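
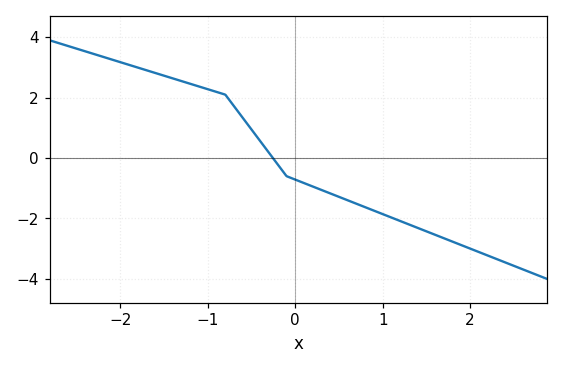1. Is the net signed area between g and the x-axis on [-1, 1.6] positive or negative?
negative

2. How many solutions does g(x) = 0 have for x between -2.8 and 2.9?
1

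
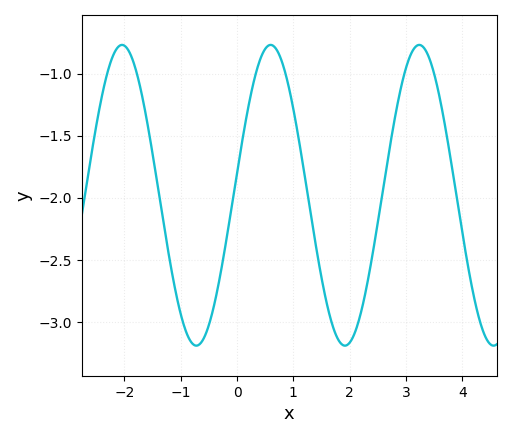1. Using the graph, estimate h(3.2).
-0.75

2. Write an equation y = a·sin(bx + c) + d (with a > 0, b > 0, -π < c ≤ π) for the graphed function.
y = 1.21sin(2.4x + 0.15) - 1.98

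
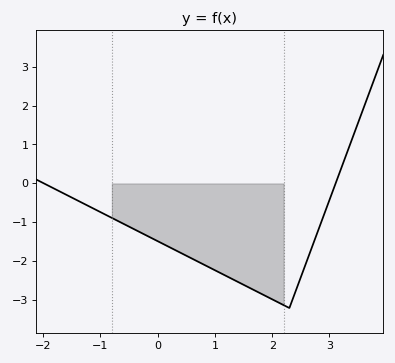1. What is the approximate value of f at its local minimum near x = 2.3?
-3.2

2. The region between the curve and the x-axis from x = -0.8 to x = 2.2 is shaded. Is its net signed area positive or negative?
negative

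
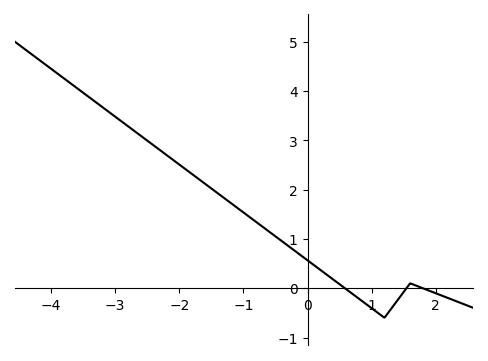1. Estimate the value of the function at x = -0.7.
1.2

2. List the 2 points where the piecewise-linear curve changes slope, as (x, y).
(1.2, -0.6); (1.6, 0.1)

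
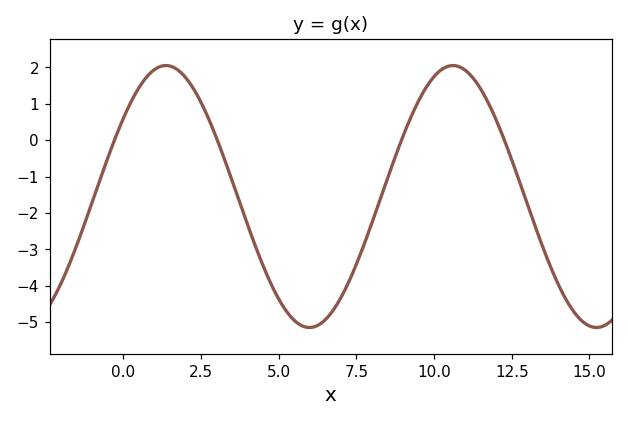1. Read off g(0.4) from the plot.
1.3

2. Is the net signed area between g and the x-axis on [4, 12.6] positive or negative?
negative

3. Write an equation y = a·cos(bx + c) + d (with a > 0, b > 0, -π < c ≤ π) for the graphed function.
y = 3.6cos(0.68x - 0.93) - 1.55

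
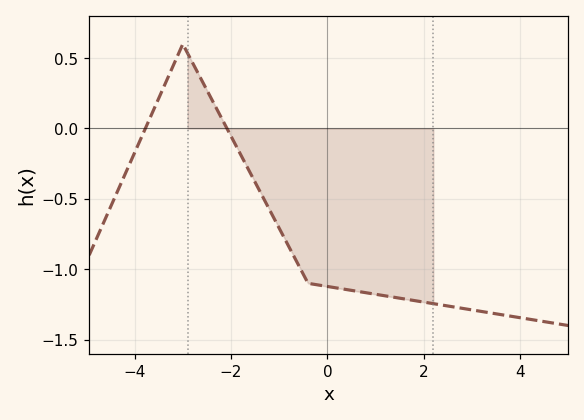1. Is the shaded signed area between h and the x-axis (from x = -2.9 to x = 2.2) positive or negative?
negative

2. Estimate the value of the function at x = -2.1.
0.011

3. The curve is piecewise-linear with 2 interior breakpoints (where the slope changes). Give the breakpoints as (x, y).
(-3, 0.6); (-0.4, -1.1)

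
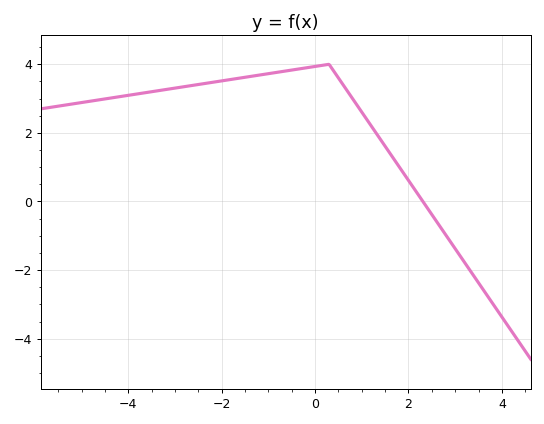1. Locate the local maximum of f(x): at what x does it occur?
0.3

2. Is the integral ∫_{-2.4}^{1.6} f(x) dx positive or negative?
positive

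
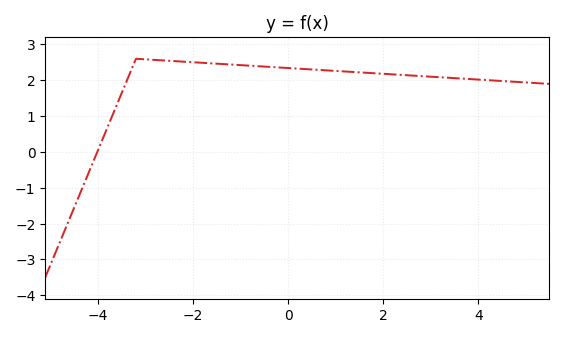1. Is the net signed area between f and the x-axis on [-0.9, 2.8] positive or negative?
positive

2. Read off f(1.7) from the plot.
2.21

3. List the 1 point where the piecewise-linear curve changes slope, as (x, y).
(-3.2, 2.6)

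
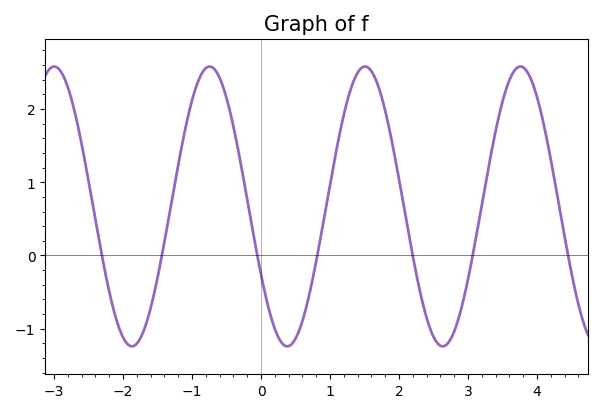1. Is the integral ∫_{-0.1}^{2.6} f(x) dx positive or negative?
positive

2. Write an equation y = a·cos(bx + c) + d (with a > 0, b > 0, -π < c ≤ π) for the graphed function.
y = 1.91cos(2.79x + 2.08) + 0.67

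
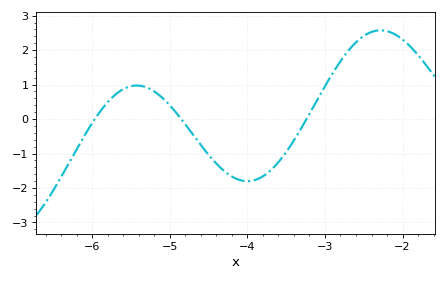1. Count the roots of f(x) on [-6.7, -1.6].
3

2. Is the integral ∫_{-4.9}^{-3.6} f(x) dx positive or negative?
negative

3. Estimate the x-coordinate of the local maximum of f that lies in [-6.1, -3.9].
-5.4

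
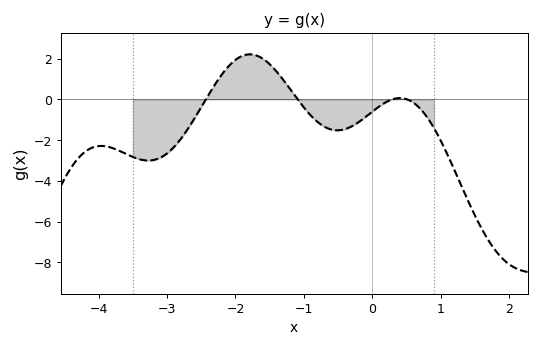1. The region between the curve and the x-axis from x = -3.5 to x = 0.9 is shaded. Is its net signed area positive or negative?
negative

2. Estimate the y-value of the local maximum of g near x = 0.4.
0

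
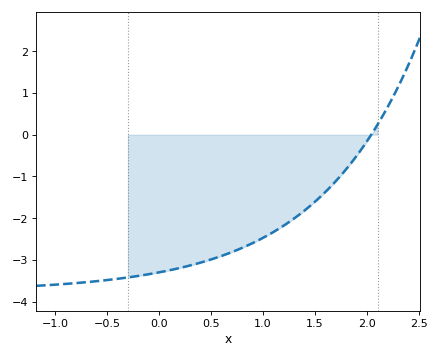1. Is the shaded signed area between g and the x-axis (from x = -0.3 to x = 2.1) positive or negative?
negative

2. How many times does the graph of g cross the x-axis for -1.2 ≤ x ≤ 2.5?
1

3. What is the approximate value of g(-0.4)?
-3.46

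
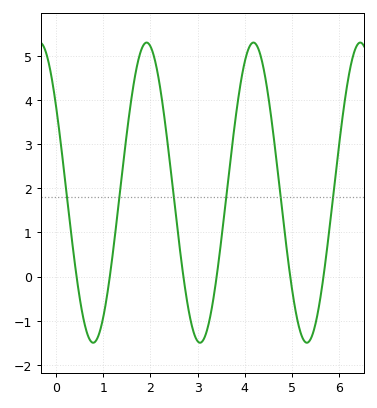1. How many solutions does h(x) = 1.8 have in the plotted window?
6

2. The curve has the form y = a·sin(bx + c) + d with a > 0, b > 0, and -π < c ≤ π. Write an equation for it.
y = 3.4sin(2.8x + 2.5) + 1.9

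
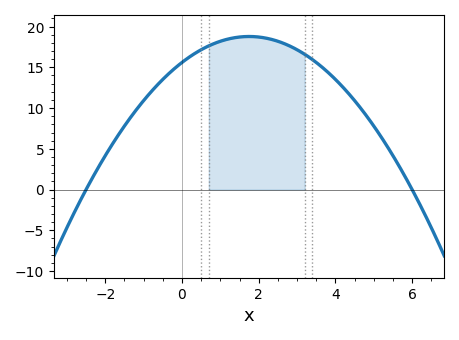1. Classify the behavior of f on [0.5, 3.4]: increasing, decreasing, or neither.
neither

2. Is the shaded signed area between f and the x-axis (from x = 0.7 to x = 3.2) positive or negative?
positive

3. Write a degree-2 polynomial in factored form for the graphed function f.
y = -1.04(x + 2.5)(x - 6)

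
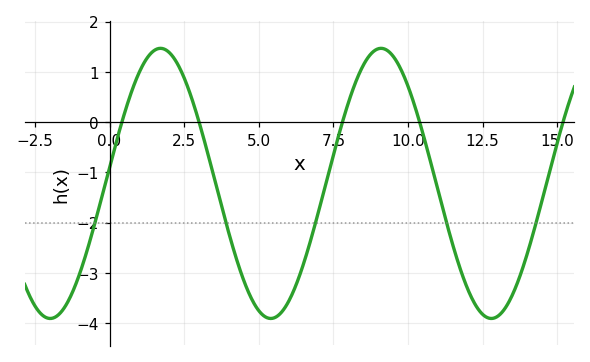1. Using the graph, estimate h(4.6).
-3.31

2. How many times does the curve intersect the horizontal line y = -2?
5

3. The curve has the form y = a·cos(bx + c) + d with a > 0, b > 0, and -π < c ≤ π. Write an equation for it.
y = 2.69cos(0.85x - 1.45) - 1.22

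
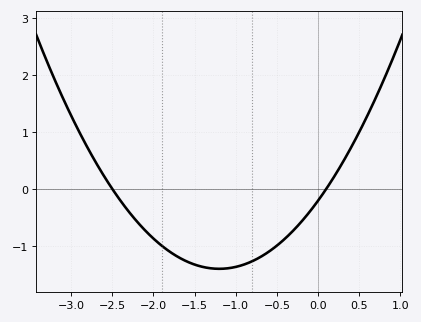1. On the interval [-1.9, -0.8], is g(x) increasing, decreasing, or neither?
neither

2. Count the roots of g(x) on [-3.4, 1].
2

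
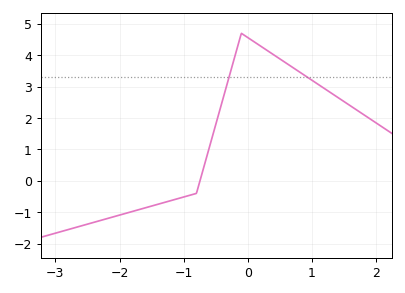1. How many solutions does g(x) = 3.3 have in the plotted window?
2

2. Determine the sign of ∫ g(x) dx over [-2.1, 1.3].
positive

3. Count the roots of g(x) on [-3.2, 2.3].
1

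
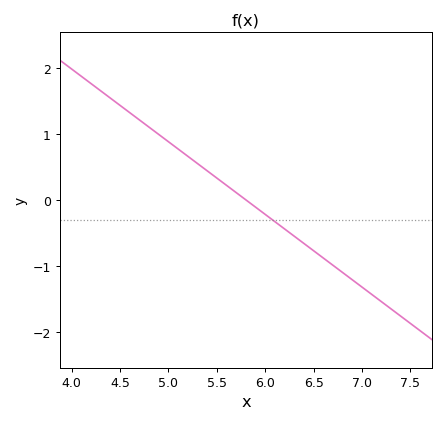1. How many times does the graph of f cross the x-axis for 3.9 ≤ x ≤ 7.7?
1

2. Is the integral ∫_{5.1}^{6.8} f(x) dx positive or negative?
negative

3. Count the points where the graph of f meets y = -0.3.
1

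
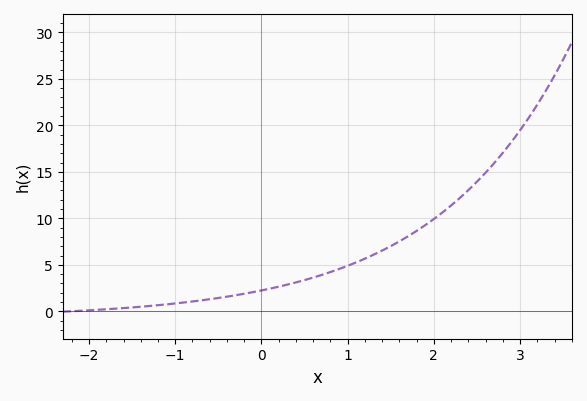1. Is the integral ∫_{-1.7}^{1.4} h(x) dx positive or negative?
positive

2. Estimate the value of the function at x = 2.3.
12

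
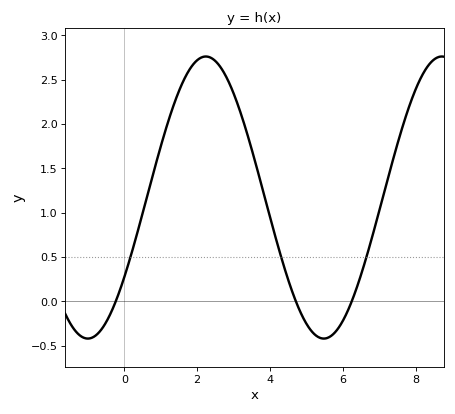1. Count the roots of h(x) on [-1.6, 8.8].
3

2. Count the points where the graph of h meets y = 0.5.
3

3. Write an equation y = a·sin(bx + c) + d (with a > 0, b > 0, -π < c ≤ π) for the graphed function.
y = 1.59sin(0.97x - 0.6) + 1.17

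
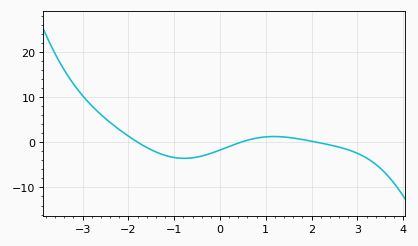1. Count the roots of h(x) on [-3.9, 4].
3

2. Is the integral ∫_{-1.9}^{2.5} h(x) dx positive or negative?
negative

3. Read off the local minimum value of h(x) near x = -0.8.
-4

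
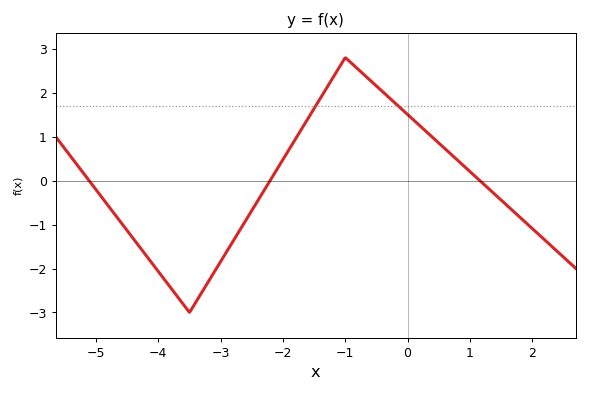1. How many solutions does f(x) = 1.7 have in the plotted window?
2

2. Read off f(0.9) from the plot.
0.337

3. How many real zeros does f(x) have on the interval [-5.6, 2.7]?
3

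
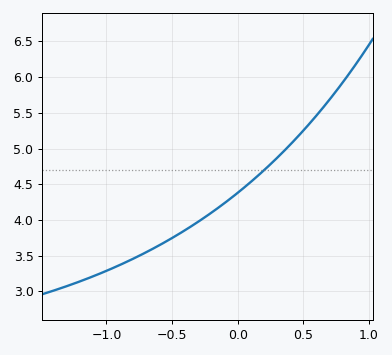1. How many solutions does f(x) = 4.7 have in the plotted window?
1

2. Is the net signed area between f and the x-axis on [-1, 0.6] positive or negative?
positive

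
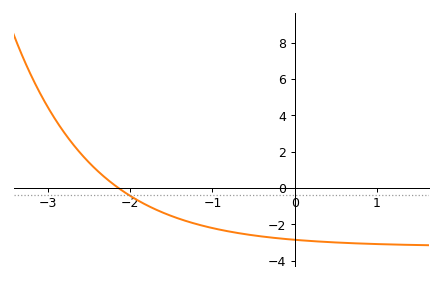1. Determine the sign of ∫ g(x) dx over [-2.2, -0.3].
negative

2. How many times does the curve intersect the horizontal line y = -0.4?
1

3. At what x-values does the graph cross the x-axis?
-2.15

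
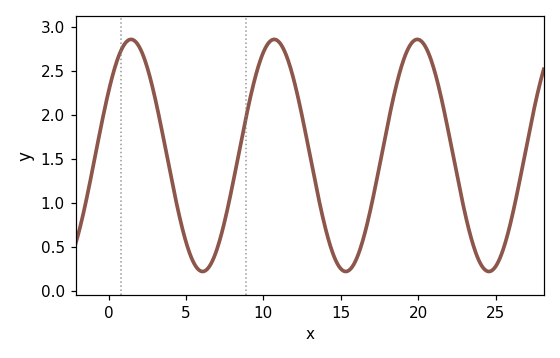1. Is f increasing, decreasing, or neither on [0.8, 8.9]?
neither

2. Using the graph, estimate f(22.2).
1.6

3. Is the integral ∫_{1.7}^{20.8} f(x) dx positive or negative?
positive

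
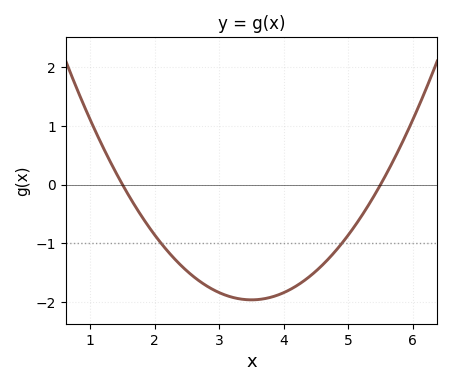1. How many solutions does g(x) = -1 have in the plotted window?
2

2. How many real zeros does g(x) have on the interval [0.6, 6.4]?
2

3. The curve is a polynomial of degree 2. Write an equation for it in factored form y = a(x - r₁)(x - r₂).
y = 0.49(x - 1.5)(x - 5.5)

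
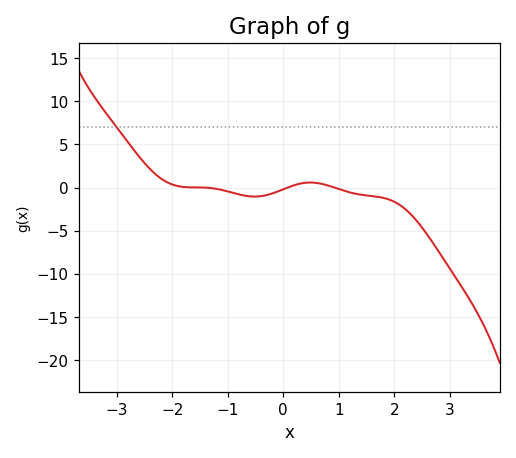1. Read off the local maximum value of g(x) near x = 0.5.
0.5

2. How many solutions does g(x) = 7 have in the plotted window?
1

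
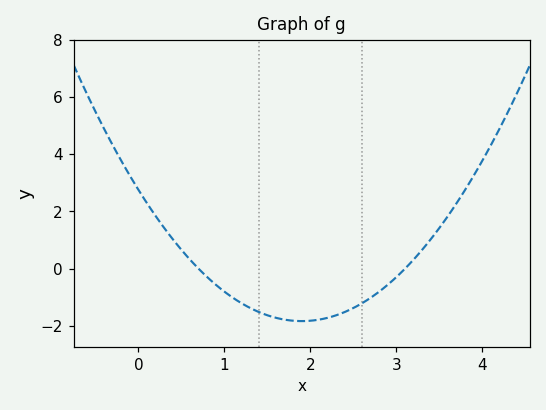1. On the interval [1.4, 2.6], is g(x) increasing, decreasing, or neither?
neither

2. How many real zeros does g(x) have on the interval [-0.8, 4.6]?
2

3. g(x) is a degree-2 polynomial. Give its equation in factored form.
y = 1.27(x - 0.7)(x - 3.1)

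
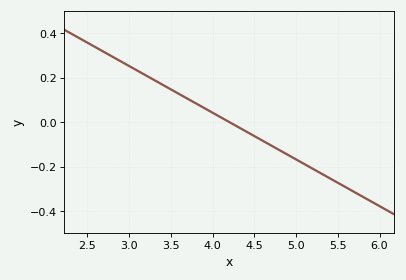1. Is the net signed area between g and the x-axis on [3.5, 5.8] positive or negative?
negative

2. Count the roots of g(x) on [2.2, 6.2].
1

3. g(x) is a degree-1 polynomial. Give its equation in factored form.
y = -0.21(x - 4.2)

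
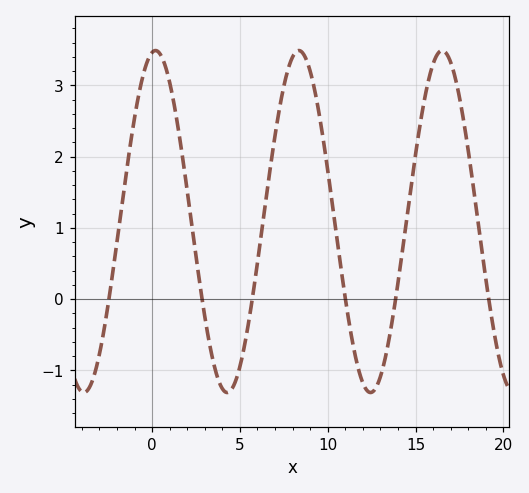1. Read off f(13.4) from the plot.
-0.7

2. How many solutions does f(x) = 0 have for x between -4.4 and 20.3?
6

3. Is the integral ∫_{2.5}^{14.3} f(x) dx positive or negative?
positive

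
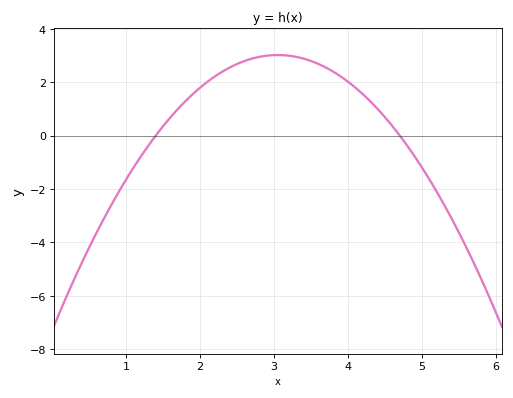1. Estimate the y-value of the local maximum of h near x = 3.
3.02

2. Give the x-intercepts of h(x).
1.4, 4.7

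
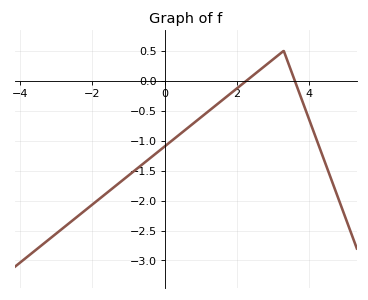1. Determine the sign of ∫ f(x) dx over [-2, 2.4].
negative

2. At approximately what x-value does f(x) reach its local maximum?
3.4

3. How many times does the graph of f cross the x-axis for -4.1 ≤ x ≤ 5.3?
2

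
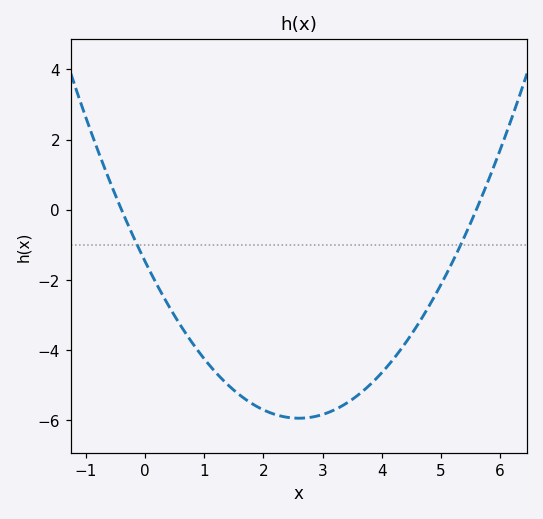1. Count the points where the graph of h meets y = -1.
2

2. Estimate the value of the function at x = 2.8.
-6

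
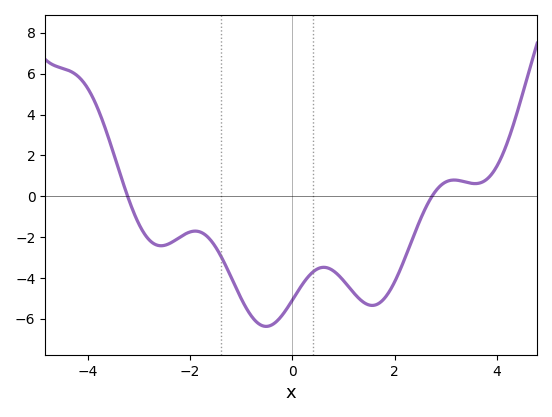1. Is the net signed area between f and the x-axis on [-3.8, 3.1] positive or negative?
negative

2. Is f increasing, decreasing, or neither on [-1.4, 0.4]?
neither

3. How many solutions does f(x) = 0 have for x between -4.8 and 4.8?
2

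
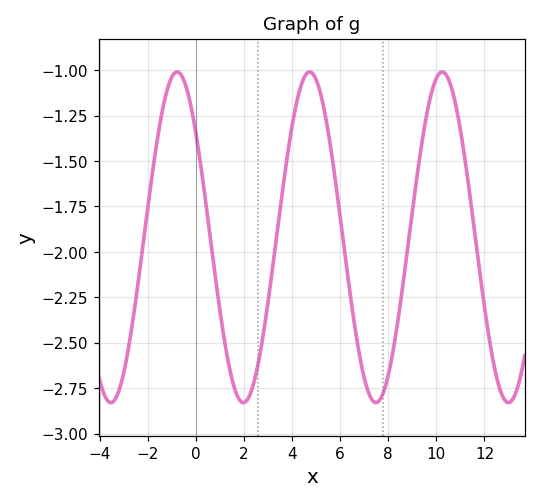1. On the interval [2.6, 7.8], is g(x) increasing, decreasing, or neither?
neither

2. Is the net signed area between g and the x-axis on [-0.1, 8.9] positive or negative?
negative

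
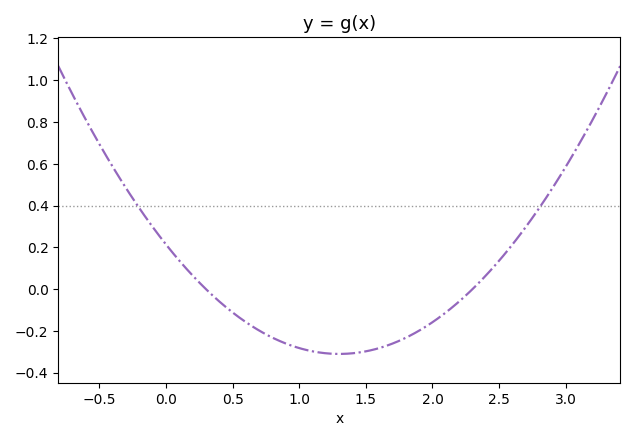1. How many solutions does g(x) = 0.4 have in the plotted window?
2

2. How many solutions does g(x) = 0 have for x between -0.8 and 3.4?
2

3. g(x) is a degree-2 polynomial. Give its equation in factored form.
y = 0.31(x - 0.3)(x - 2.3)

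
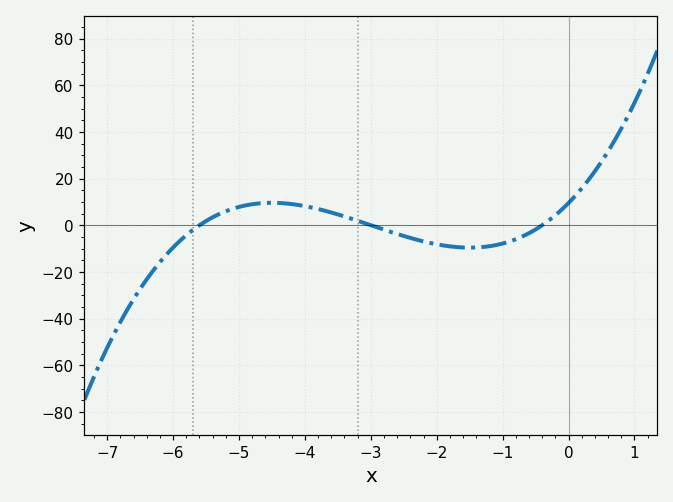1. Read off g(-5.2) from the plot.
6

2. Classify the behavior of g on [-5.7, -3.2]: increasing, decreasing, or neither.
neither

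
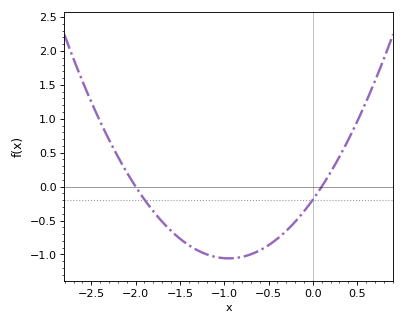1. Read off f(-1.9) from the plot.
-0.192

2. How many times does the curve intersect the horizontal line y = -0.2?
2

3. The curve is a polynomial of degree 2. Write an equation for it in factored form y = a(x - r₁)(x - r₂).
y = 0.96(x + 2)(x - 0.1)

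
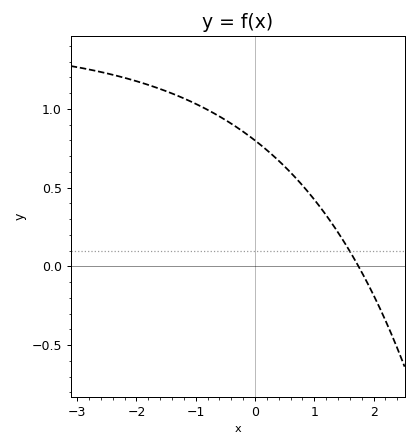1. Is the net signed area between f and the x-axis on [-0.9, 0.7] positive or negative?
positive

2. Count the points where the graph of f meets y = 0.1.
1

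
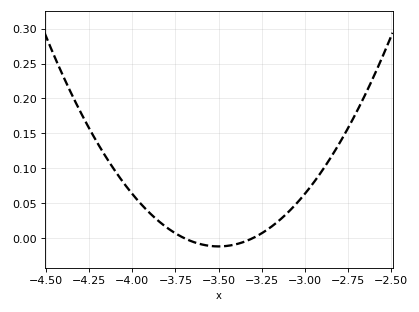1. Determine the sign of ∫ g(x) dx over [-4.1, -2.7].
positive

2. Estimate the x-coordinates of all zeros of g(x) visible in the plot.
-3.7, -3.3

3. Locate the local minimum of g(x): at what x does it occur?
-3.5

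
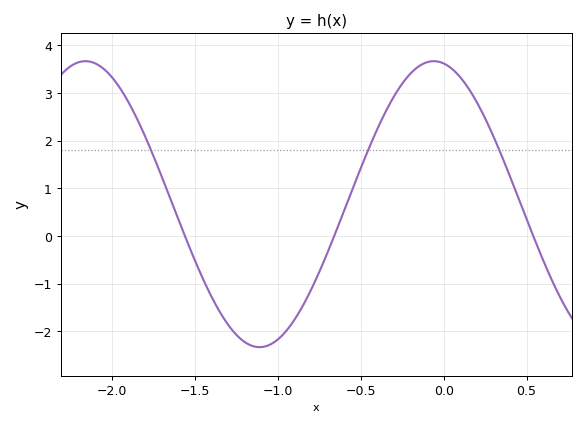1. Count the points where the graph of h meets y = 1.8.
3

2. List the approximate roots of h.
-1.55, -0.65, 0.55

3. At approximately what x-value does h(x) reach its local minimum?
-1.1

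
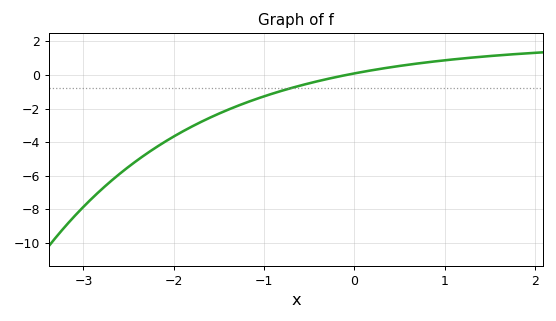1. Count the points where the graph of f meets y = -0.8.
1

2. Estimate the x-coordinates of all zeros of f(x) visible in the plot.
-0.1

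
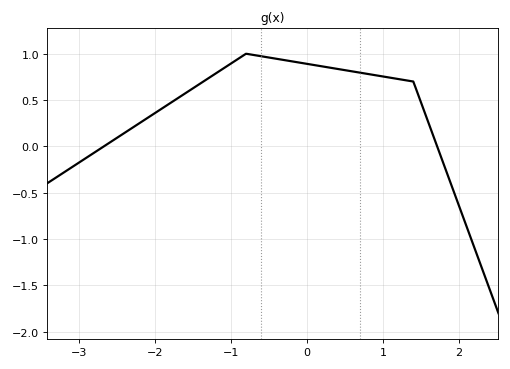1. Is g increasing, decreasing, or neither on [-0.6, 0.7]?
decreasing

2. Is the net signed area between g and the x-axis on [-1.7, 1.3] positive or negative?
positive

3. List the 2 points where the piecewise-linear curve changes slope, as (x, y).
(-0.8, 1); (1.4, 0.7)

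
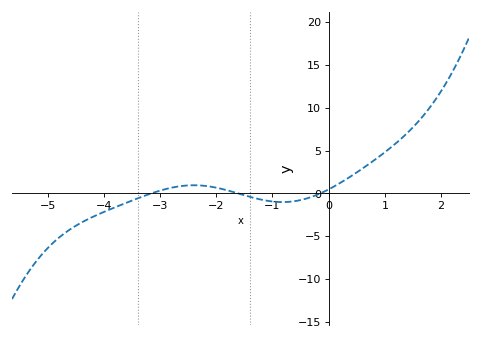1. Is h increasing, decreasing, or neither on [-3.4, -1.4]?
neither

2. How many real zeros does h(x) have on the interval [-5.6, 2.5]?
3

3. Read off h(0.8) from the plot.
4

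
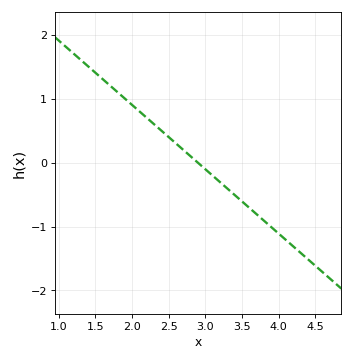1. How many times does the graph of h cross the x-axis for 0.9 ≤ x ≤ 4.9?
1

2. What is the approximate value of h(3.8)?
-0.909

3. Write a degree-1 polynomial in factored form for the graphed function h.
y = -1.01(x - 2.9)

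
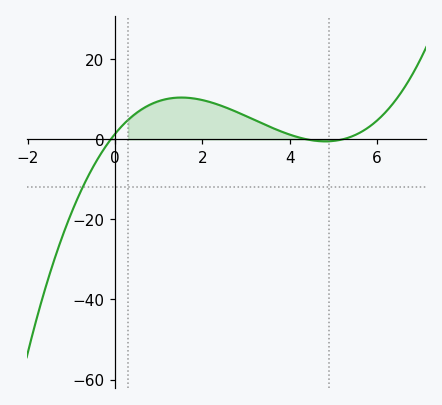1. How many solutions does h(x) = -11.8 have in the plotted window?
1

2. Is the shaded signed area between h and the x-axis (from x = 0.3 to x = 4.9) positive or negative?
positive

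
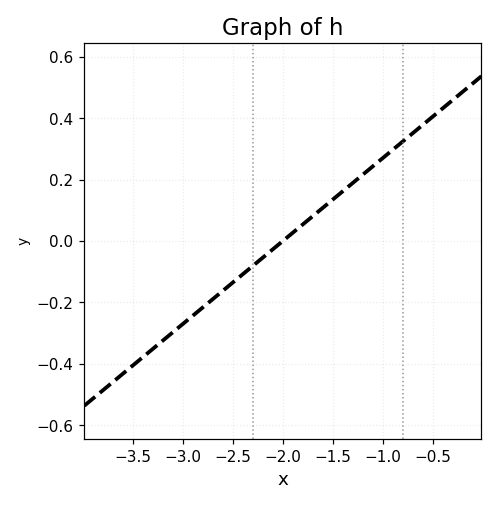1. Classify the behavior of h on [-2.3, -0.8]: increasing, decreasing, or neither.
increasing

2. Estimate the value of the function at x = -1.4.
0.16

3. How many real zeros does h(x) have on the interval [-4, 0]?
1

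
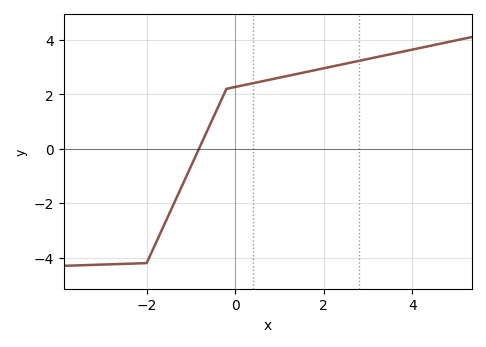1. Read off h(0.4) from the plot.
2.4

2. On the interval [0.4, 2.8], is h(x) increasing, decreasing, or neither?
increasing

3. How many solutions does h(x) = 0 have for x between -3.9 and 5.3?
1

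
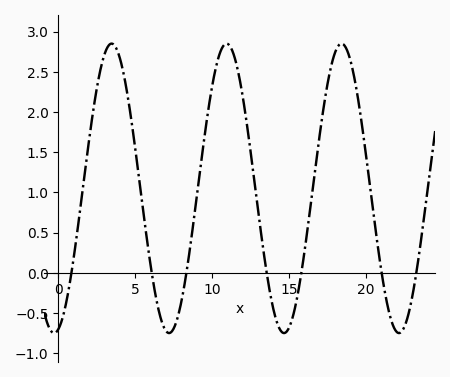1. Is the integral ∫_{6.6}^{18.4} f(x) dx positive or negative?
positive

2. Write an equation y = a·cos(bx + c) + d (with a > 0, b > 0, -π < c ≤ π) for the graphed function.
y = 1.8cos(0.84x - 2.9) + 1.05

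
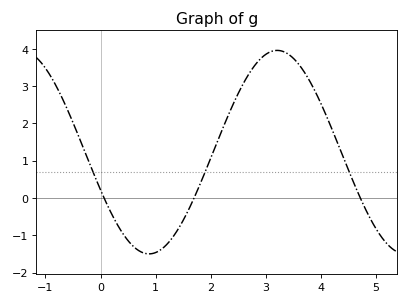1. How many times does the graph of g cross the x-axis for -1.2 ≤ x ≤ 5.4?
3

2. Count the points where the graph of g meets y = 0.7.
3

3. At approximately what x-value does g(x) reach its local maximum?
3.2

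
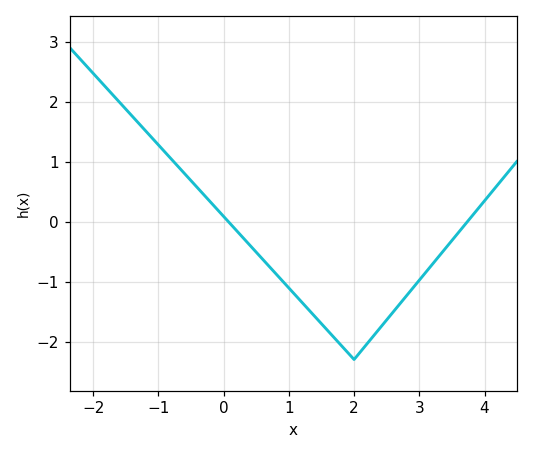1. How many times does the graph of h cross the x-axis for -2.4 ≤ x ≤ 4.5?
2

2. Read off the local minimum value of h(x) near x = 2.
-2.3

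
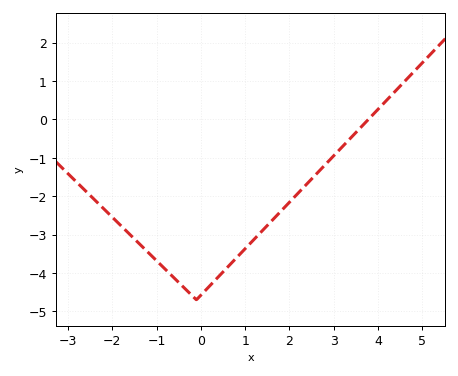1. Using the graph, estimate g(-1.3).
-3.3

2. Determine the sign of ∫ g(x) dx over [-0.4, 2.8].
negative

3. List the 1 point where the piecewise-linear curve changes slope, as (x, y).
(-0.1, -4.7)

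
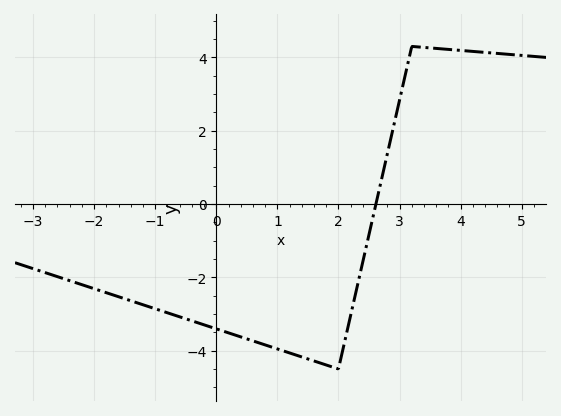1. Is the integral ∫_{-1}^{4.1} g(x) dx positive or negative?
negative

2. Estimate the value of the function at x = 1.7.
-4.34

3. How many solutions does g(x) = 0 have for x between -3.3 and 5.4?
1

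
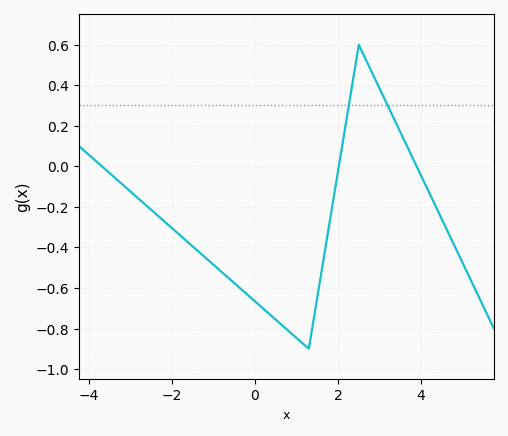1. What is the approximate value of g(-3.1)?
-0.104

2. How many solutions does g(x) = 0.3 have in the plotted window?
2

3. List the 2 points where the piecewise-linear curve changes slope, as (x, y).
(1.3, -0.9); (2.5, 0.6)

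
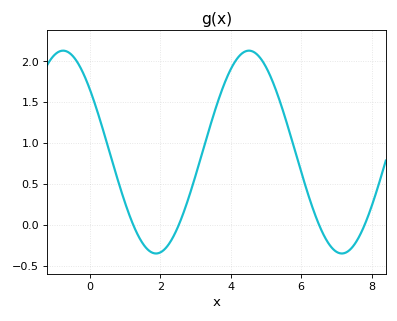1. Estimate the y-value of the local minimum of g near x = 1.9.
-0.35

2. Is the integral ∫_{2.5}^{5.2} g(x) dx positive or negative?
positive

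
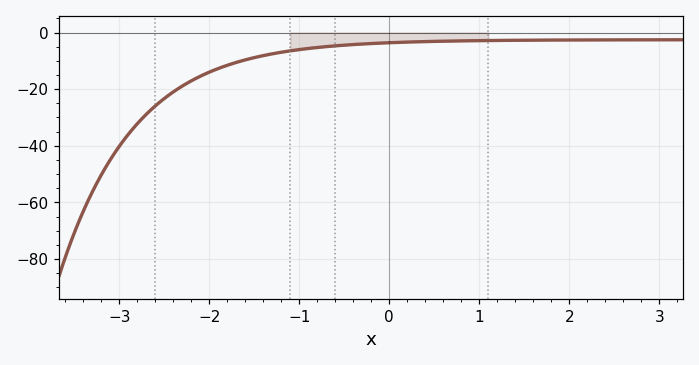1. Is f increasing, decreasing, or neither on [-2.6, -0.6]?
increasing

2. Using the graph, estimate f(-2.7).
-28.9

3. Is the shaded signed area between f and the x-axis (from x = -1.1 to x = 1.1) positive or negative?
negative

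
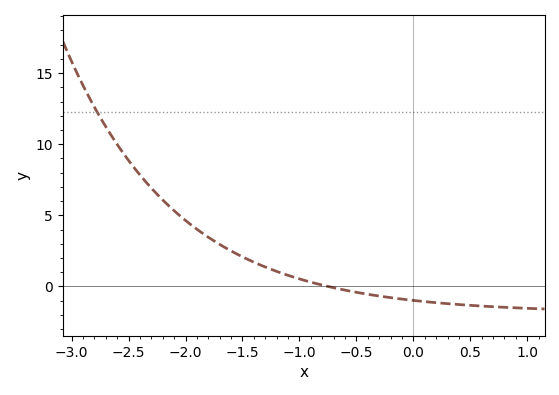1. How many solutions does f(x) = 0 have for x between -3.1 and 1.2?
1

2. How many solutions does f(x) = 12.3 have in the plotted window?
1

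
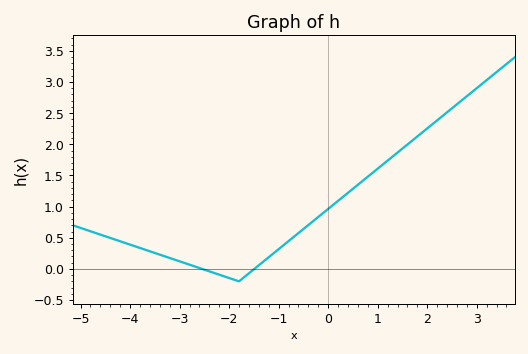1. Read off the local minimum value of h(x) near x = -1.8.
-0.2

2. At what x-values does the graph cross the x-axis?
-2.6, -1.4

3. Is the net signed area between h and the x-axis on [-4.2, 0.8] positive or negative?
positive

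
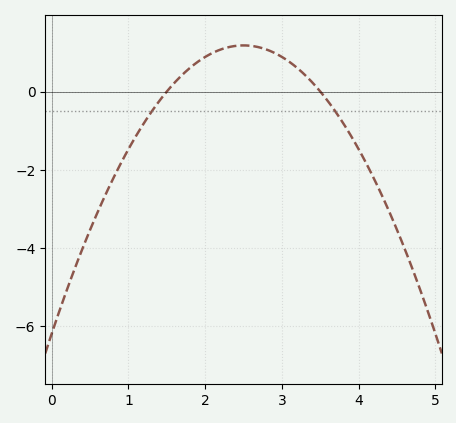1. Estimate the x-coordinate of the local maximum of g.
2.5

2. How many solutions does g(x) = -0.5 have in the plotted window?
2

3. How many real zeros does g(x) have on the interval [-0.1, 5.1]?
2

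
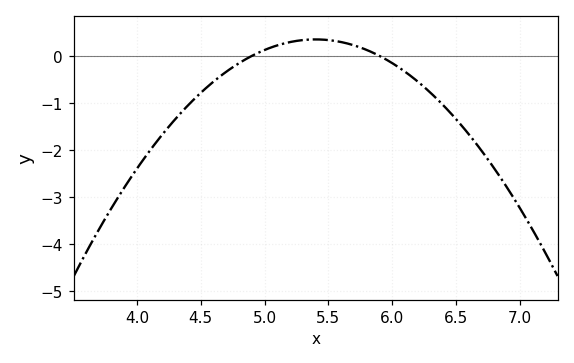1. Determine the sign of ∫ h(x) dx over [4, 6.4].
negative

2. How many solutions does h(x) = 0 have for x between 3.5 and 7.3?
2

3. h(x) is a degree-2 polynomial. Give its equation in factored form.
y = -1.4(x - 4.9)(x - 5.9)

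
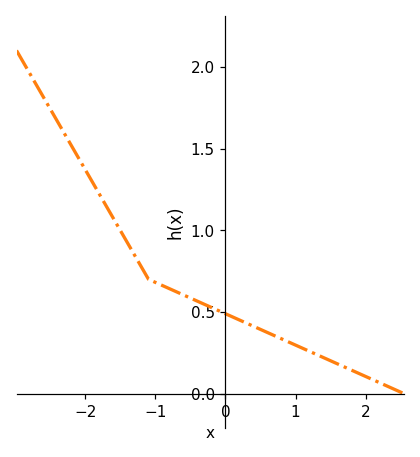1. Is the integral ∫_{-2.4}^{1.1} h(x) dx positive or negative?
positive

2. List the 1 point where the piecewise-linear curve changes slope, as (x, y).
(-1.1, 0.7)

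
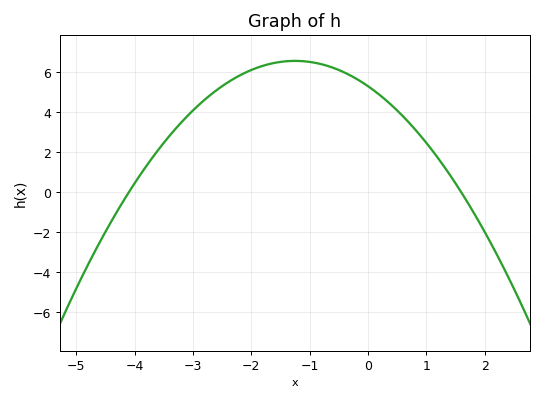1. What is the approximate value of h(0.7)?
3.4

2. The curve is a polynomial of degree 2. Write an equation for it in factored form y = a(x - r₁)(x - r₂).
y = -0.81(x + 4.1)(x - 1.6)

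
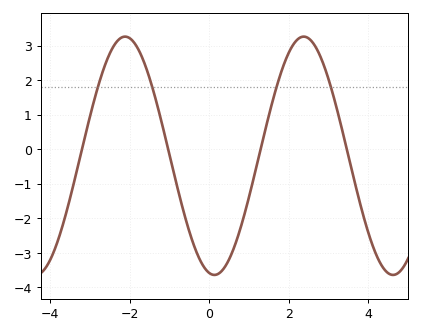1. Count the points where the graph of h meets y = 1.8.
4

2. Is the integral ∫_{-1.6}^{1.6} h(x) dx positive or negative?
negative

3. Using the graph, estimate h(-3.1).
0.47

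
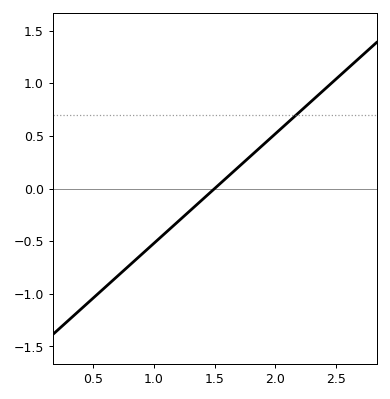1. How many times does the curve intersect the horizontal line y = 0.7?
1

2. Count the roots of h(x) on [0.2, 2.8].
1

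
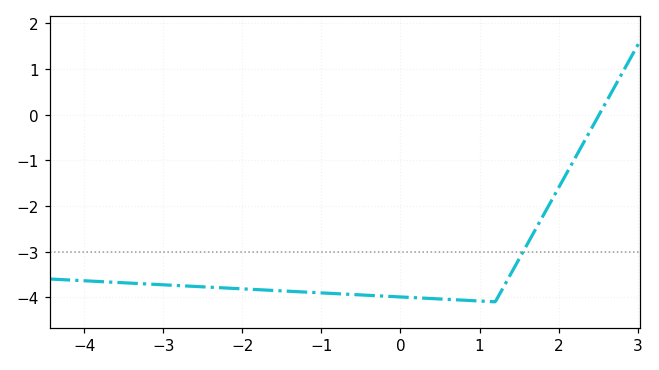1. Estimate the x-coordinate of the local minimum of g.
1.2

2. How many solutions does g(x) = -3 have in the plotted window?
1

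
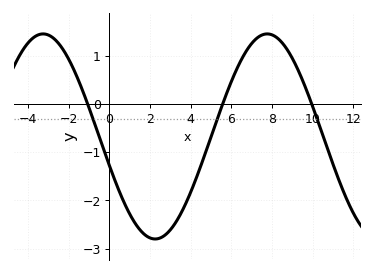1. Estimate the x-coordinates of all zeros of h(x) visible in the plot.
-1, 5.6, 10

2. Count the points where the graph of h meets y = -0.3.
3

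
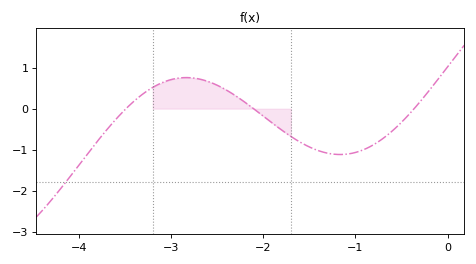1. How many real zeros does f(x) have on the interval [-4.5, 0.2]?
3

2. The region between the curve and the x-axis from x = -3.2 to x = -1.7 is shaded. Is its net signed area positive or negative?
positive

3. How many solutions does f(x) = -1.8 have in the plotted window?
1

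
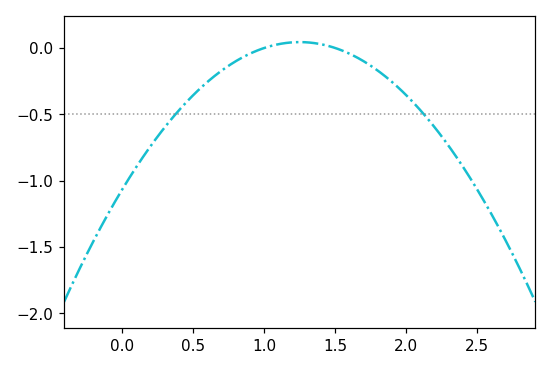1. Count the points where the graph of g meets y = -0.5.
2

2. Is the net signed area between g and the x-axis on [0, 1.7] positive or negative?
negative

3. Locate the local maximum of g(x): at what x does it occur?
1.25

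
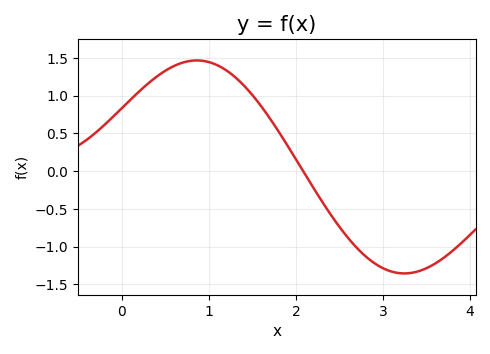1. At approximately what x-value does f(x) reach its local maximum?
0.86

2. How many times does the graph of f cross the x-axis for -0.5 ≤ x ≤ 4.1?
1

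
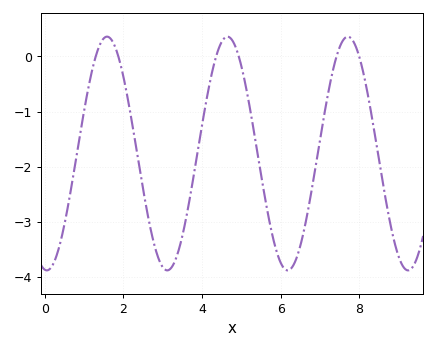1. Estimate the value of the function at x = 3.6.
-2.91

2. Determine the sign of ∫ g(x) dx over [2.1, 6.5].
negative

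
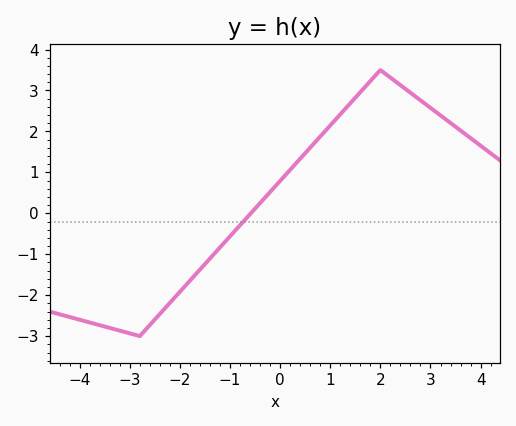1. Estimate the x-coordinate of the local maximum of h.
2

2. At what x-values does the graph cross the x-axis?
-0.585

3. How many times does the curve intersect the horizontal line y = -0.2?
1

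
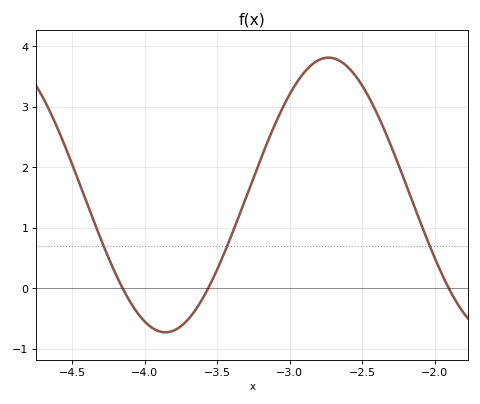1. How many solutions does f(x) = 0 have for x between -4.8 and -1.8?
3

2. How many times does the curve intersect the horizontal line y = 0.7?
3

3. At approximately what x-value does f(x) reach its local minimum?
-3.85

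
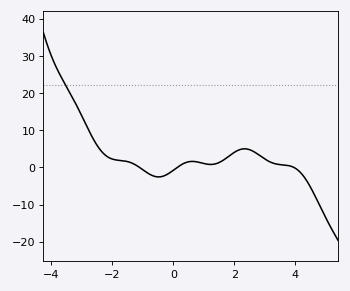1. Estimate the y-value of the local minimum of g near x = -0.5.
-2.54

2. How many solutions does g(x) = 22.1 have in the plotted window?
1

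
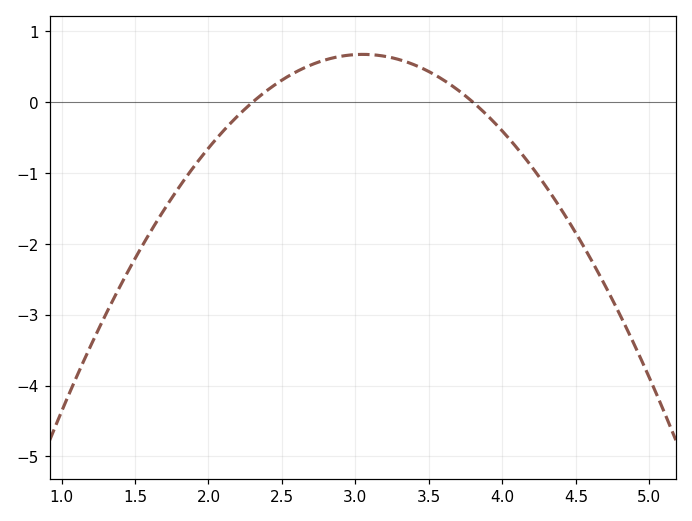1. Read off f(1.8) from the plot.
-1.2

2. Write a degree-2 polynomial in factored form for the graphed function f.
y = -1.2(x - 2.3)(x - 3.8)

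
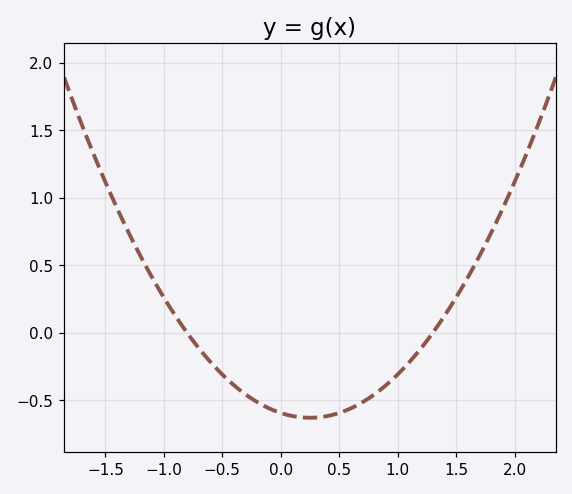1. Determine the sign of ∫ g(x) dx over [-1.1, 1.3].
negative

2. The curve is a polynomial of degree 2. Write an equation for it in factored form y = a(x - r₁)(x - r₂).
y = 0.57(x + 0.8)(x - 1.3)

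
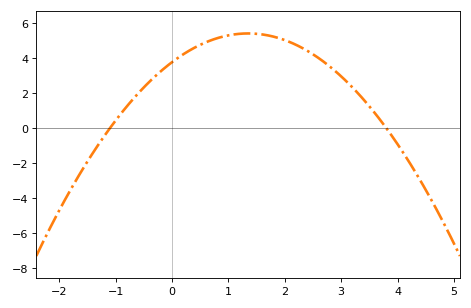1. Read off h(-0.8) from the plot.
1.24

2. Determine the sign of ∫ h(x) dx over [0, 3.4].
positive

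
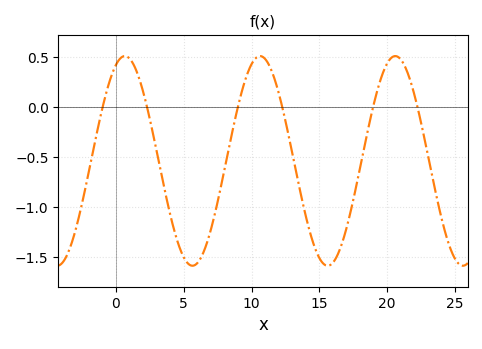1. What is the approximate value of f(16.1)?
-1.55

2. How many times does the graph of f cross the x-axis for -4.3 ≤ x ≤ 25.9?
6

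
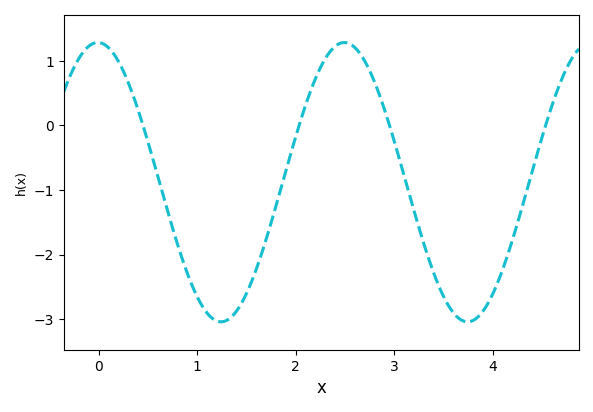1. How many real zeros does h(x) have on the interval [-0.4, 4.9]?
4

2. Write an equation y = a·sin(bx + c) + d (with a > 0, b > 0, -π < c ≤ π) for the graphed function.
y = 2.16sin(2.51x + 1.59) - 0.88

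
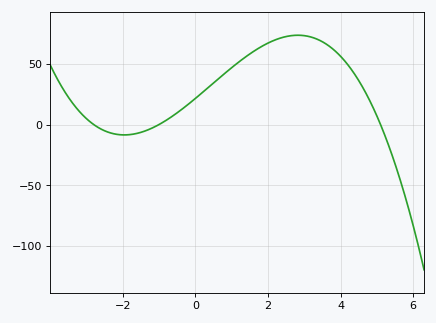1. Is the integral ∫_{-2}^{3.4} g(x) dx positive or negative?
positive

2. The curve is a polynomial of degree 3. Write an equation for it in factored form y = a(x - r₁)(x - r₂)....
y = -1.5(x + 2.8)(x + 1)(x - 5.1)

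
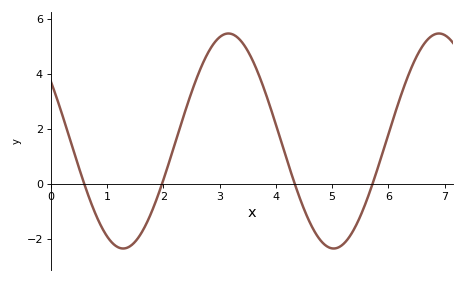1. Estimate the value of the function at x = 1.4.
-2.2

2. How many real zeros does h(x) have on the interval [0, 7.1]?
4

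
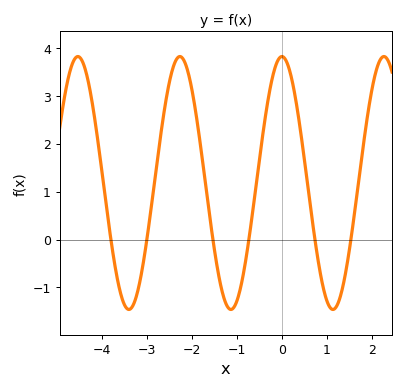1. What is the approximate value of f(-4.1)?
2.14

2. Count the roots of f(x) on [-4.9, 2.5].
6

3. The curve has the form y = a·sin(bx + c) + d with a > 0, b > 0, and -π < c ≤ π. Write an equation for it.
y = 2.64sin(2.77x + 1.56) + 1.18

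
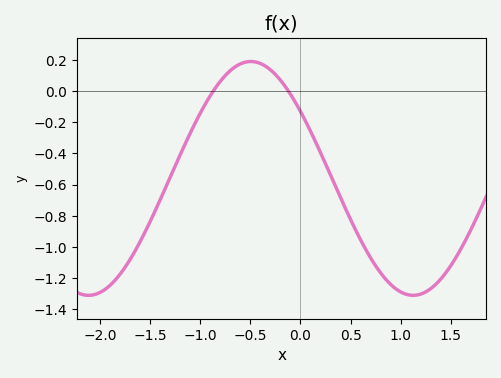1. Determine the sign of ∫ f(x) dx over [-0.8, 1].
negative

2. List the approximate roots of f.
-0.9, -0.1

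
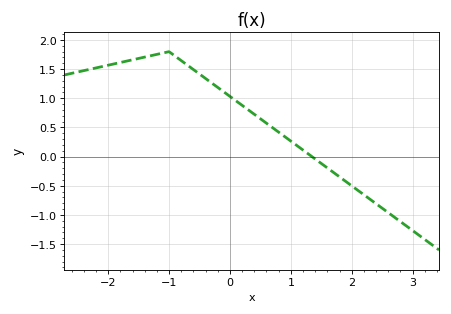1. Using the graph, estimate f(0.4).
0.726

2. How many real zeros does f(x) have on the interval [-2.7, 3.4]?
1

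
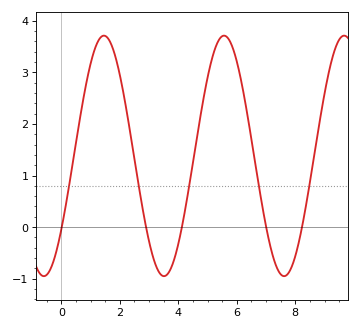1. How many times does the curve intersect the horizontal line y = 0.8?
5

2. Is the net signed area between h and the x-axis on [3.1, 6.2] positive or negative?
positive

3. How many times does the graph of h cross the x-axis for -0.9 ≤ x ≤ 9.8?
5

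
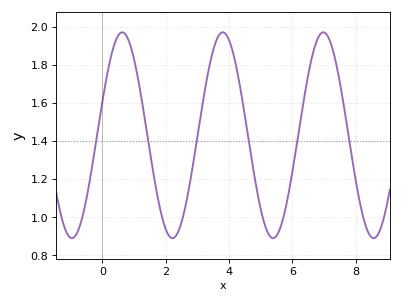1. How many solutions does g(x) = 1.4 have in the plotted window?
6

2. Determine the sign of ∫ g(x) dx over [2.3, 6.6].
positive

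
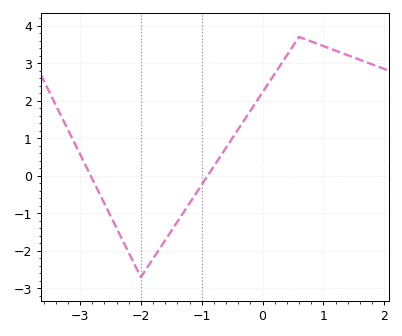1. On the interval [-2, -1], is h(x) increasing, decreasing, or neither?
increasing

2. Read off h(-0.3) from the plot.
1.48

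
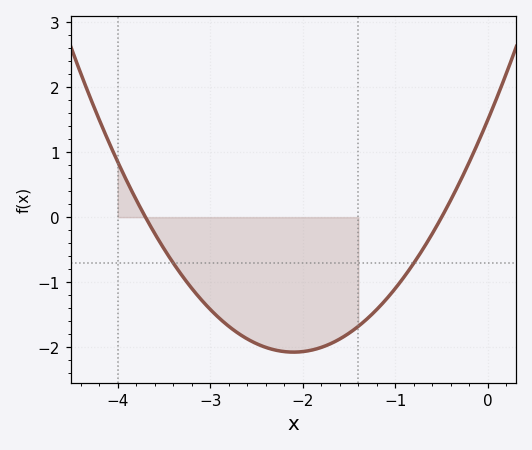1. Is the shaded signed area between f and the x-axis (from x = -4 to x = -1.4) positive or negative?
negative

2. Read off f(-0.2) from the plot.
0.851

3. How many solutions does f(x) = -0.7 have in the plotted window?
2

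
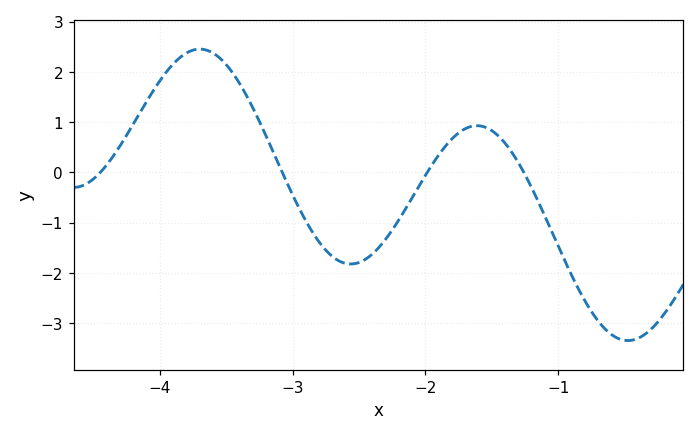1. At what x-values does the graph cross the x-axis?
-4.45, -3.08, -1.99, -1.26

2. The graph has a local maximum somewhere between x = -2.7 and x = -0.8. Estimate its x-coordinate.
-1.61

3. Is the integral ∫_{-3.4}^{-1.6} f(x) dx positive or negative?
negative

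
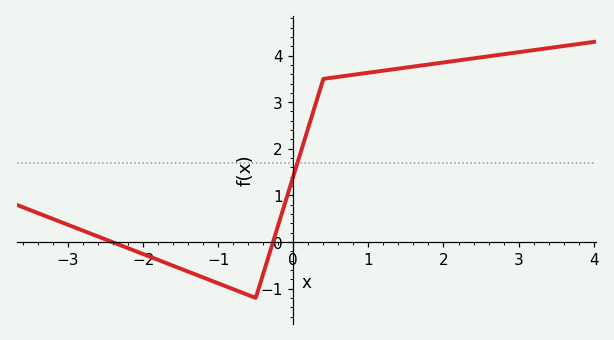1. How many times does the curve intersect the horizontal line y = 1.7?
1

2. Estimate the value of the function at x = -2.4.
0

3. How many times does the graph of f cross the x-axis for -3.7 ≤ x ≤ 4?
2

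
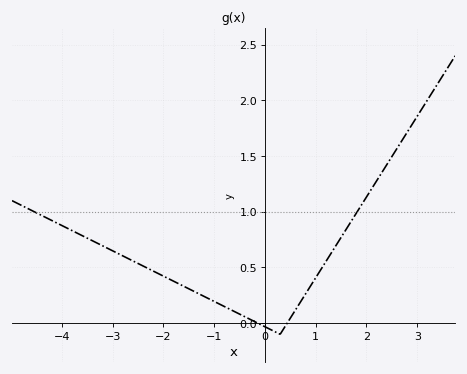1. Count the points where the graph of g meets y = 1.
2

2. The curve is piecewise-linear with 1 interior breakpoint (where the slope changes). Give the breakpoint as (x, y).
(0.3, -0.1)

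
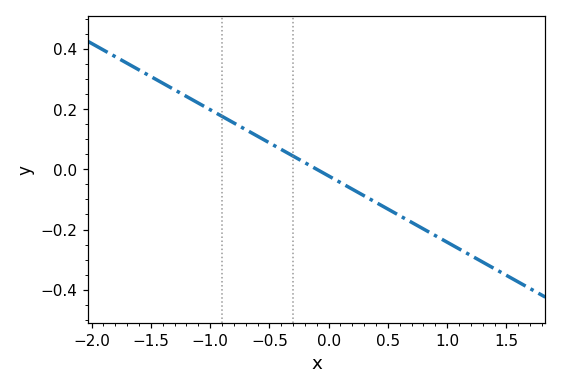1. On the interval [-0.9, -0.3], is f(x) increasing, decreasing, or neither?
decreasing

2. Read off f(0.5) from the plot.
-0.14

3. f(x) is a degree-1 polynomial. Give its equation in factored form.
y = -0.22(x + 0.1)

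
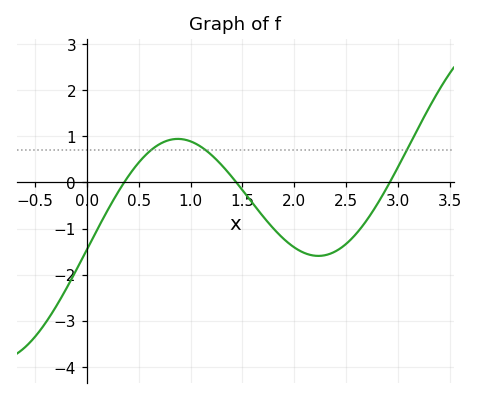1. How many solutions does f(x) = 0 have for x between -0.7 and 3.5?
3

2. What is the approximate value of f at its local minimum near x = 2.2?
-1.6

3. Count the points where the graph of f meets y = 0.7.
3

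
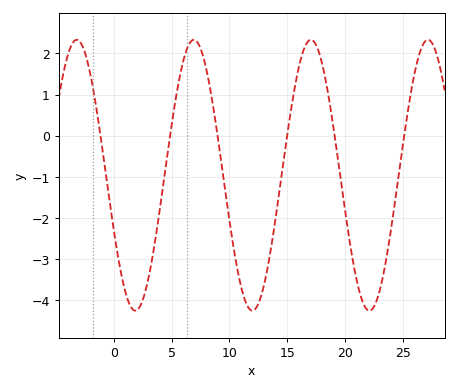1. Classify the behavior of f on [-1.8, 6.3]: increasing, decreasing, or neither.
neither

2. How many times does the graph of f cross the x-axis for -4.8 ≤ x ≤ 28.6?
6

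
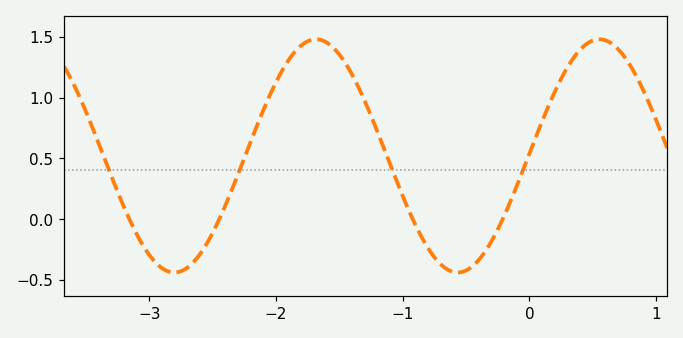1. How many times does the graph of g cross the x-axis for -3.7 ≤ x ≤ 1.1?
4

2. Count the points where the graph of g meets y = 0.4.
4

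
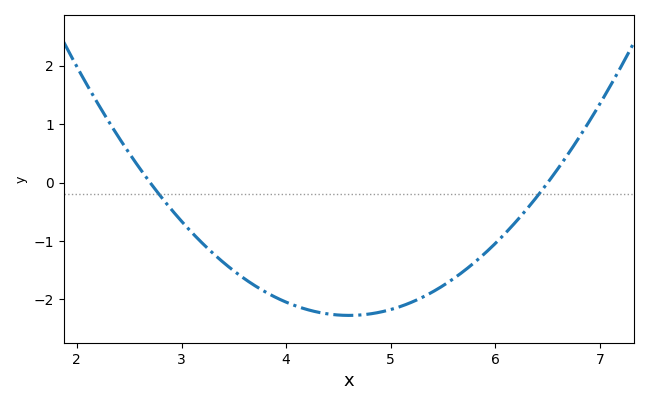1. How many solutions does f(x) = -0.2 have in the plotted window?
2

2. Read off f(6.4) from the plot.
-0.2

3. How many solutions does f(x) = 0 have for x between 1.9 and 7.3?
2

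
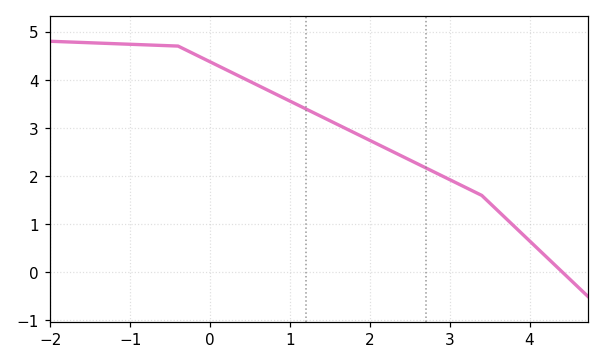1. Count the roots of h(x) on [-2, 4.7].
1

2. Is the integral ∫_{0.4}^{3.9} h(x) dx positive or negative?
positive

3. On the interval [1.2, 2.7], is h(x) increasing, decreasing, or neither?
decreasing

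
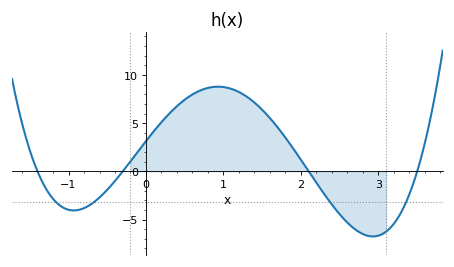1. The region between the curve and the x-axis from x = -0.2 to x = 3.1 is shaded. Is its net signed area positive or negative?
positive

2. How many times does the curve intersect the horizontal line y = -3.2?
4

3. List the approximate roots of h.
-1.4, -0.3, 2.1, 3.5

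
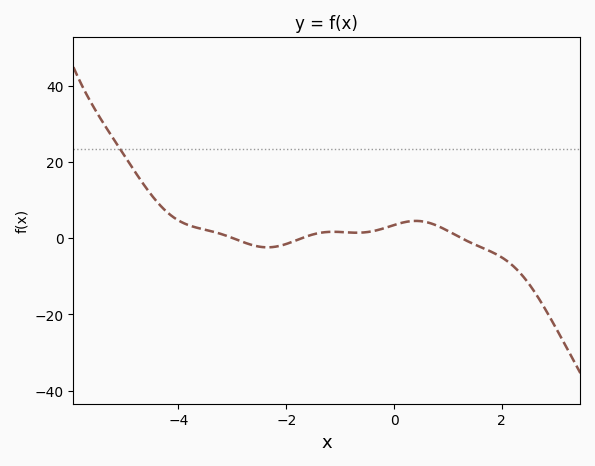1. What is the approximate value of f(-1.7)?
0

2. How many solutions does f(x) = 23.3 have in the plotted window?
1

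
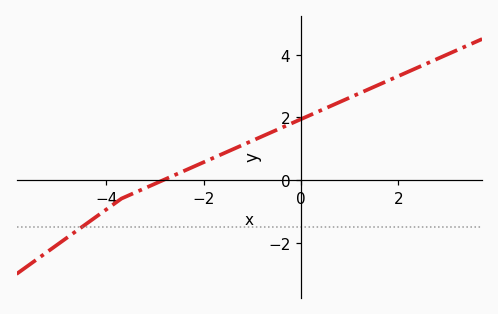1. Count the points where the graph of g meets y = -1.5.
1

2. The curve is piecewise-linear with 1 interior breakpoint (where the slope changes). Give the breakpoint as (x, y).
(-3.7, -0.6)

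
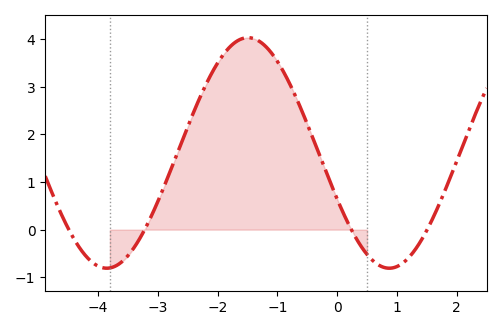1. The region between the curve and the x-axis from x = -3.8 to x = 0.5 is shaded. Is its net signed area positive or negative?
positive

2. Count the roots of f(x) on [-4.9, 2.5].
4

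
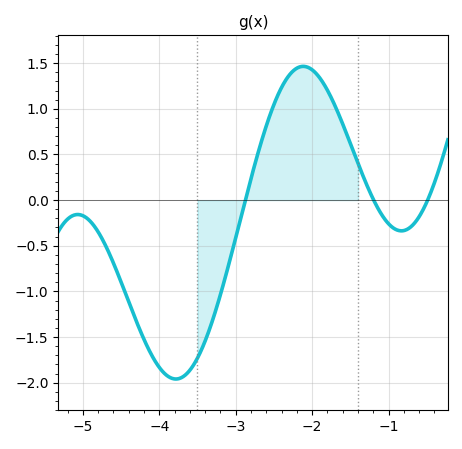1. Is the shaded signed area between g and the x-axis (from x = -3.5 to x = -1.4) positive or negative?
positive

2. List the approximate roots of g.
-2.87, -1.2, -0.49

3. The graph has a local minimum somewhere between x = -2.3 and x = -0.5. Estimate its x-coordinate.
-0.832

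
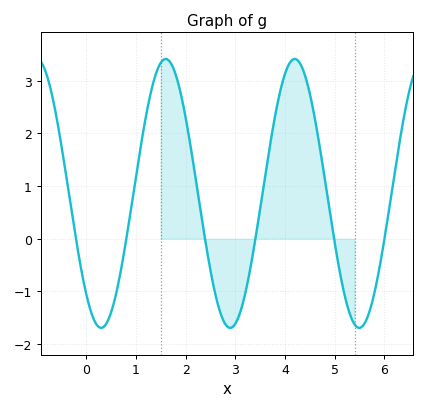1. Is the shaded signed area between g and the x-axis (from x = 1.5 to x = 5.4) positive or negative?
positive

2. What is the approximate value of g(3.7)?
1.78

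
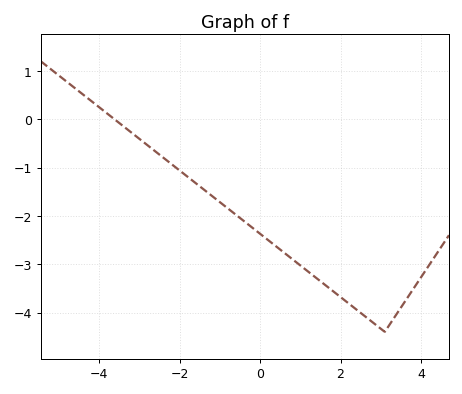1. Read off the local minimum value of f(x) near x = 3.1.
-4.4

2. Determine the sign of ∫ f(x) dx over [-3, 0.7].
negative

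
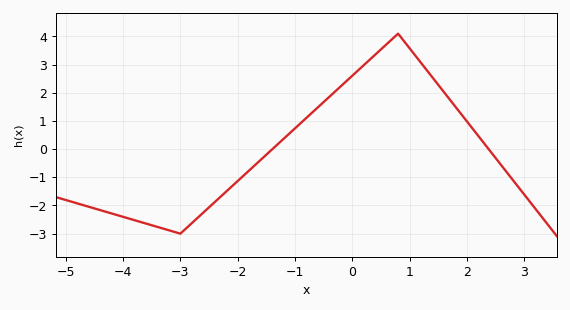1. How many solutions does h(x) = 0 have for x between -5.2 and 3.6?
2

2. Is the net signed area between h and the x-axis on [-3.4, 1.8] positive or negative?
positive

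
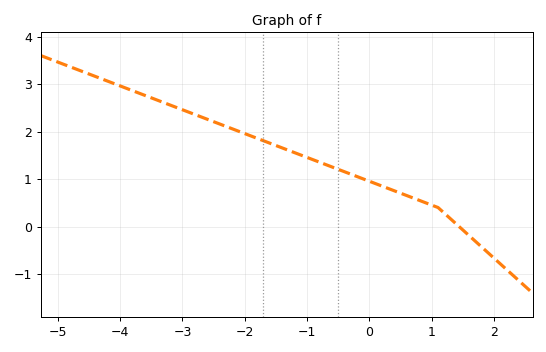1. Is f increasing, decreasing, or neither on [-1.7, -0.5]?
decreasing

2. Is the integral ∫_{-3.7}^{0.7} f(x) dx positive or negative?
positive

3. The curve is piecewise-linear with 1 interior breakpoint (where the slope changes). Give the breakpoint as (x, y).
(1.1, 0.4)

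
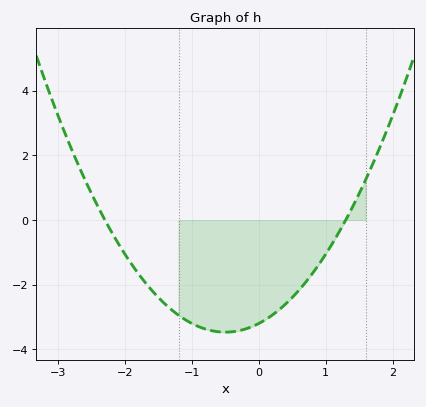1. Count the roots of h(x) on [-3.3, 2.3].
2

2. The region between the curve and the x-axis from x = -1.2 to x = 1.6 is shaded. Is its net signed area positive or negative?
negative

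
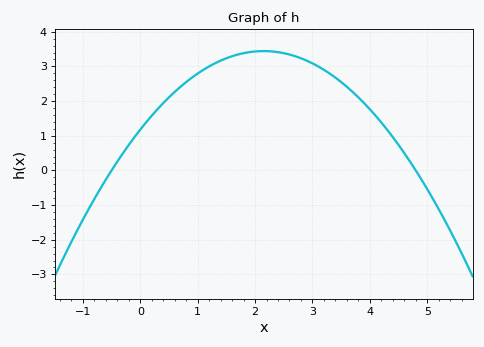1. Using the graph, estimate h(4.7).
0.255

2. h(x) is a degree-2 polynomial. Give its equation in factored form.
y = -0.49(x + 0.5)(x - 4.8)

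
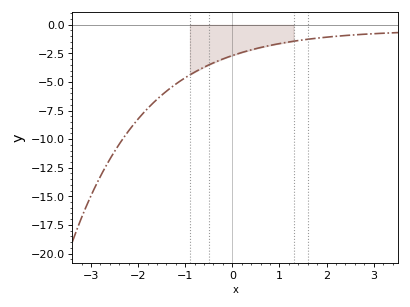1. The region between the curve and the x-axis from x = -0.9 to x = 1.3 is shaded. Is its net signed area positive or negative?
negative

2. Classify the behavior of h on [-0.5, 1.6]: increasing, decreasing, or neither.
increasing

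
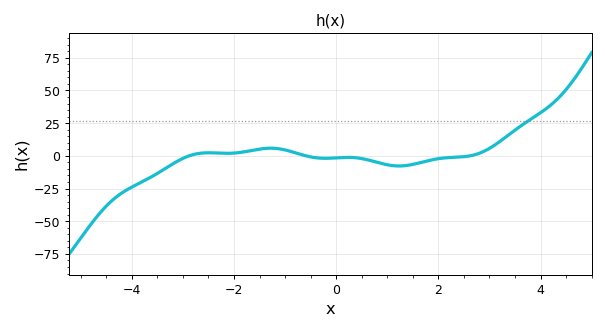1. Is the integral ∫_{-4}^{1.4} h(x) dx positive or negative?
negative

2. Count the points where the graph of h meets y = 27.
1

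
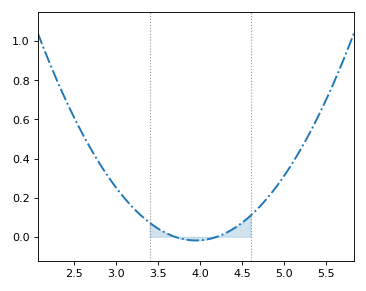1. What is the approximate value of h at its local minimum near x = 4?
-0.019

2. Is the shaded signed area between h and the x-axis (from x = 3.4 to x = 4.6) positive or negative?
positive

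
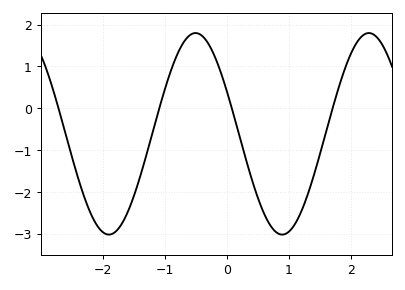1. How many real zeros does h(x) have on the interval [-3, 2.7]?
4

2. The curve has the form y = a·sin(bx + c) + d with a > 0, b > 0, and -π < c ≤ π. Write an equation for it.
y = 2.41sin(2.2x + 2.7) - 0.61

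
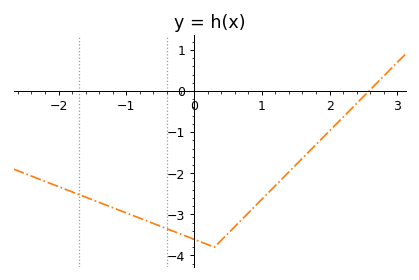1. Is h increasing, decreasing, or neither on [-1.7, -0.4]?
decreasing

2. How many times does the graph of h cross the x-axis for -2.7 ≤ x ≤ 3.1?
1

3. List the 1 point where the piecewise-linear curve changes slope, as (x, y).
(0.3, -3.8)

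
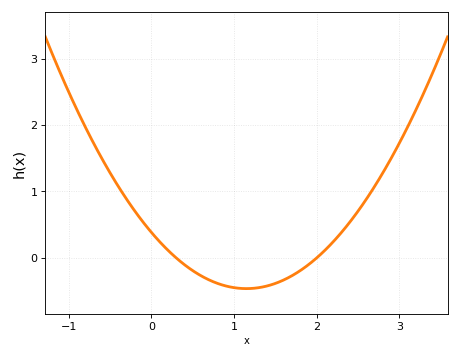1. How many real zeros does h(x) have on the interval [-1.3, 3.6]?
2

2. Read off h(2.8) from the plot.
1.3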